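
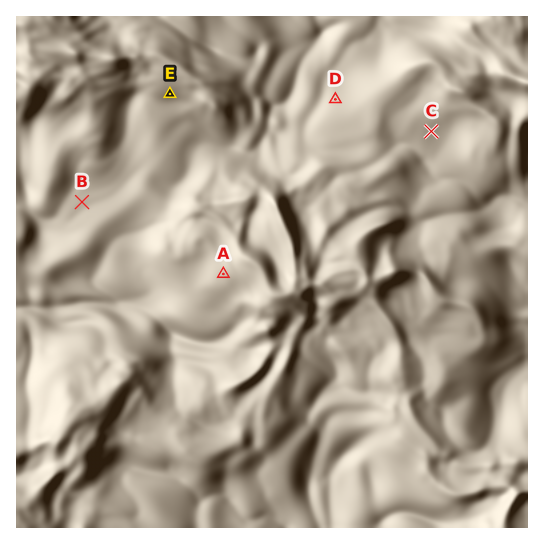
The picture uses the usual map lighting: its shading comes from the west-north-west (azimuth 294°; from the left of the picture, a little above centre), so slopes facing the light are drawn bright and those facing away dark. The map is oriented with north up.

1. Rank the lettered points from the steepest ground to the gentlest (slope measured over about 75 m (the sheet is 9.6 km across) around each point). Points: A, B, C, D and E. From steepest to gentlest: E D A C B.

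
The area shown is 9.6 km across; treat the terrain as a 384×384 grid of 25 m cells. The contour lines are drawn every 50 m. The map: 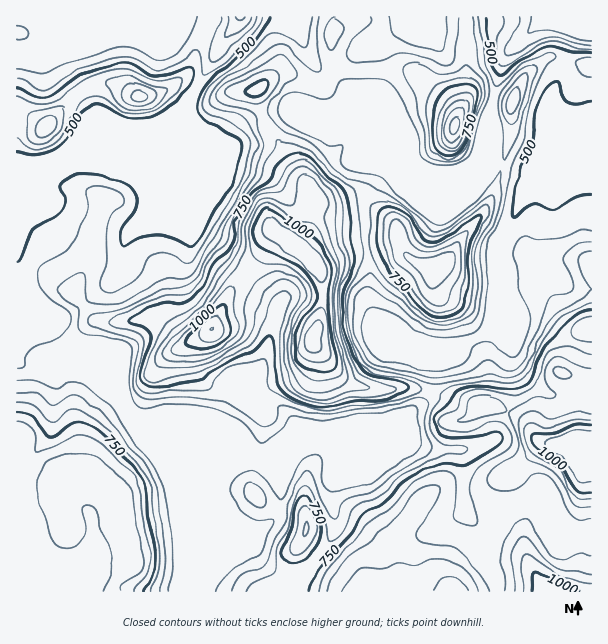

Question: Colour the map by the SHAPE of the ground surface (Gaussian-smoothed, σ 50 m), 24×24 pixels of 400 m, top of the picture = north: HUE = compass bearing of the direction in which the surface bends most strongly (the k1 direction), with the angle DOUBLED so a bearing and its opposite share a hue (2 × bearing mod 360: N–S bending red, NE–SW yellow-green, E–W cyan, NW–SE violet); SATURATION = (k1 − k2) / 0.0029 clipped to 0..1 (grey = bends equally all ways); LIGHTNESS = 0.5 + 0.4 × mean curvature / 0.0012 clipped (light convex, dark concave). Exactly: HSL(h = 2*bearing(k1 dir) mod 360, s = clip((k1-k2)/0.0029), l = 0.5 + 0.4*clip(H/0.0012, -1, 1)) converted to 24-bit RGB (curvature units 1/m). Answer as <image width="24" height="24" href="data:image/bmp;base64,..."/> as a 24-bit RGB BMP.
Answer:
<image width="24" height="24" href="data:image/bmp;base64,Qk32BgAAAAAAADYAAAAoAAAAGAAAABgAAAABABgAAAAAAMAGAAATCwAAEwsAAAAAAAAAAAAAf3+AgH9/cnZ+cItsynFXp79ELFBtdn2AS5SXk6Osum6TaH04To2YtZWTlH99dX2BcIKGf5mTqr6gcziQV0RrkdiJd6fJdFiuf36Aj11lbI1naXx9pqmAxtKtMCl5fn6Ab4BySXpEezCL8bW3CndLZW+qsIeXlH1/aJWMeZuAoHNeXjx0bY2uquGORyg6jXJVdGd+laSBgoabaWOHq8WNo690RDBxf3+AgH9/gGViHm1W3GFknu2uFzVPrYl1rYOVn4hbUHVKj2djX15/V51yxIVaclZ6ioVYdVuCj6l4fm1sZnN7w82Smp1vQzVyf3+AfWaBrmOBSc/OL+vH6JxfLDaWeq+noGCizpelk3acUWR5kHRnVYZKlHNYeDx7wopIT2WLsZmQe3WMep6ZpMuhj3qxXDl5gH9/UmaIo9O1okaRILZu21kxQXhHRWY6U3iLv6O90qjHSkCqt4K5uY6dTHVJSyJM3NarPpeIhIq1mIeok7Sed7eGdyJggHOAgH9/fYB+eIdOinNdR4luzmlgb2uBe398OnlEPW4ysYg2hjIrVqaBxF6v1R6HWcrNjsaYosDDL1R1rrCLoLaNdzhcfFhygH9/gH9/f35+ekJYo8FQWX5wf3xYfIBvf4B9f4B/SzZs3VZIq8Q7LW0hGiI7w/Tce4PfrqzZs4p6Ozt2pbh/mGhefi1slH46aGw2bmQ3i2M1bcjU04CfWhEho4gpVH4iXGMdTGsbDTgiWt2M4XvSxq7jKrjwxMhyPVkzgIQtmYJ1VkyBsJ95fVZjXxqF6rCwa5CkaLaMO7iQfHtXoSCkypPSqM60gqrWzOT/zsz/u8T/OZ3rftHRzZSEaz2w0zOJuGpKVauCokZShYVRfIRTgW9vHTZd6Ky82nqss45gVoA3LGwwHT1e0HWIudOWs/TVHkVaSjUYaEYgZ2QzRl0qur5DKkJLbESP5ezXWEupR45Wr0vHzUiLjE4zMV8lFZgykn7e+cL65t3uZ7XPCClQhY/B9ffUT7BPNRNAf35+f1lWe2YpUHgwWqNHWUJsNIJ604JirExKgH5/YC8yL7ovl7/qoJvyu6/rM6ubSo2q+NbQpk6WIEl0MZyc/enOmEd+LSVTcD5HiipO19SqgtWnJI2Xcmd9Q3tkQbVouKjciEiCe6LMms6iO2k+Q2NAZohArJZLPjZt67SMuVmXiEpmESIa/P9flTQvHB9Gi02Db6qyv9uktMOQKTp3aFSAgKOKWYlYiokpWW2mcpB8o4J3o3dxR11yfpVubqFiJDhqmbyA4ViBskZrQEmO0frUrYHVEwuEqHCvheDS4MbtudmgLSVsWlONfpl0hViNjLPHYmmTi31+hXJxtqiBQGV6gZ6OlYx2IUNZiENJzU1fw4bAwfTuys54gFJcJRFgqdWNVuh5I0SO/8zSHDtFR3qUd6CcZ4+fba92XIVui2yGjnV3sYh1cI5VRXlRg3BgQG1yOHeVm5LE3/HalTCAyHA4paRgFBZczfbVynDPMQ0x3cgO/8zjEldjn5Z6aW50gotpfoB+W1SBeaiNkK23pqXHaEuJf3+Ad3+AJ2ViTKt+6KNpny5wuOK5lHvMM1y4mdwnYB0vgH5+RnhW/8QyPiOqdIRkcn1uf4dzf35oWolwYaZNl4dKgElGgHx+f3+Af3+AUGx4N3lVpatMmMysuNqUViY1glBAiElTg2dyfFAfO3sdTYN+4YtYVnB6f4B/f4B83x1lPLcfS39ugH9/f4B/f4B/f3+Af39/elhgK1JDoc9OXs9ppDFNrlGGZnaEgH9/Uyx78KPcw/7BGkNh5aB2OWmBf3+Af4B/RZDS8tnpIlt8emVWd0gfT3YbW4Bdkj9rhW1KQYR6ie96ZDIyfFpSgoptiGt9fnB2STR3XbC//eDOBRYu/89gJ05wgH5/gIB6YMGlq0OP84TSNiSWyc/01NP4EZLnCUue8dP0k43fotJaMVdOlKJaZI5xgnFsfGJ+ToqPSr6d++DQAA+u/9bMJT9/X2J/jIBxllpKRGlXV7eNopLendq3SEF+6GzIAJ3mOrmZxnPA8LPUa4vWeUHAqGWOeXapYF+om83FPsCxw6pF0y0wAWu4/7bePFRvx22UdYZVZYBjWnpMUXU2oJU5d0FCP2BD3ZtwCzMwpYhstadyuV6UoyuEi8JaSXdSWKB1dK5SZixK2chyrKliBywd43EnxcPyZczjpHqmdXGFfn98eX91gIJrgXlzanh6qohnStWdFDpD3cNgbC1Ysl6azpSVa3WvWKR5dVlgV1t7zduImkWmmX2xG3pGe2khalAx"/>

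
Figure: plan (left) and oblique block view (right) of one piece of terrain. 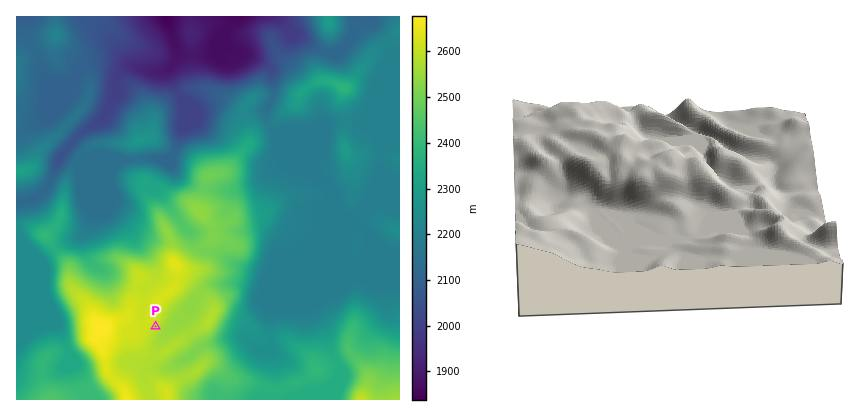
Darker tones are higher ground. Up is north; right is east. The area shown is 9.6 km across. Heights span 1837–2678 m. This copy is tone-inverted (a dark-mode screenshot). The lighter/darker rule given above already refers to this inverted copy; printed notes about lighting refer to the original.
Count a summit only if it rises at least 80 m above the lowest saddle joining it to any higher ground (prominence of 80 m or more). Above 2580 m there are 1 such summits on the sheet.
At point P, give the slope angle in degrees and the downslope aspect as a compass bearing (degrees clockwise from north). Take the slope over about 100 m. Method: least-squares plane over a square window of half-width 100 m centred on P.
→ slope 11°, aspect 123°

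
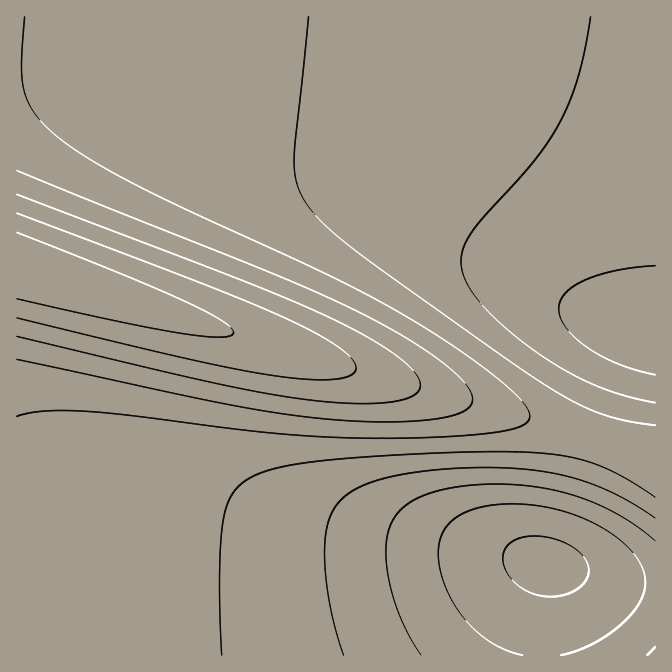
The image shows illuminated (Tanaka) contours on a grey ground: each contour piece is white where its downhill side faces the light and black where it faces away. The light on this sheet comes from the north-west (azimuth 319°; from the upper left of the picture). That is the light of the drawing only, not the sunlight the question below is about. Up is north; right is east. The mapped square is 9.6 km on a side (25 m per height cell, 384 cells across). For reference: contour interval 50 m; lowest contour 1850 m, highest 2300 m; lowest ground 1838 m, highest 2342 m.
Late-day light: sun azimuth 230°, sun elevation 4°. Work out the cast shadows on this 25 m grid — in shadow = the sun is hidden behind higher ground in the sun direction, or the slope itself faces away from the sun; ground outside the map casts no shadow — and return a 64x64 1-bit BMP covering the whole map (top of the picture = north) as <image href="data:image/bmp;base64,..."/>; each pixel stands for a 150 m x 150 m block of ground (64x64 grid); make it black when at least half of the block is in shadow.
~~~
<image width="64" height="64" href="data:image/bmp;base64,Qk0+AgAAAAAAAD4AAAAoAAAAQAAAAEAAAAABAAEAAAAAAAACAAATCwAAEwsAAAIAAAAAAAAA////AAAAAAAAAAAAAAAAAAAAAAAAAAAAAAAAAAAAAAAAAAAAAAAAAAAAAAAAAAAAAAAAAAAAAAAAAAAAAAAAAAAAAAAAAAAAAAAAAAAAAAAAAAAAAAAAAAAAAAAAAAAAAAAAAAAAAAAAAAAAAAAAAAAAAAAAAAAAAAAAAAAAAAAAAAAAAAAAAAAAAAAAAAAAAAAAAAAAAAAAAAAAAAAAAAAAAAAAAAAAAAAAAAAAAAAAAAAAAAAAAAAAAAAAAAAHAAAAAAAAAH8AAAAAAAAH/wAAAAAAAP//AAAAAAAP//8AAAAAAH///wAAAAAH////AAAAAD////8AAAAB/////wAAAA//////AAAAf/////8AAAP//////wAAH///////AAH///////4AD////////AB////////4A/////////Af////////4P/////////A/////////8D/////////gP////////4A/////////AD////////4AP///////+AA////////gAD///////4AAP//////8AAAf/////+AAAAP////+AAAAAH////AAAAAAD///gAAAAAAD//wAAAAAAAB/wAAAAAAAAB4AAAAAAAAAAAAAAAAAAAAAAAAAAAAAAAAAAAAAAAAAAAAAAAAAAAAAAAAAAAAAAAAAAAAAAAAAAAAAAAAAA=="/>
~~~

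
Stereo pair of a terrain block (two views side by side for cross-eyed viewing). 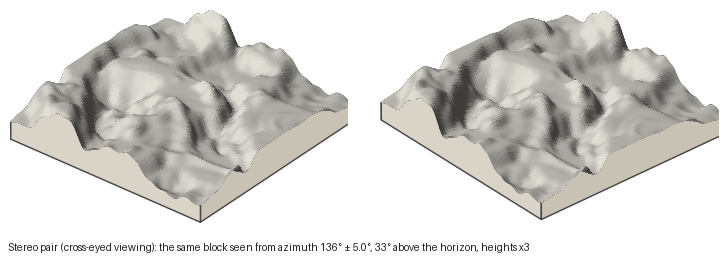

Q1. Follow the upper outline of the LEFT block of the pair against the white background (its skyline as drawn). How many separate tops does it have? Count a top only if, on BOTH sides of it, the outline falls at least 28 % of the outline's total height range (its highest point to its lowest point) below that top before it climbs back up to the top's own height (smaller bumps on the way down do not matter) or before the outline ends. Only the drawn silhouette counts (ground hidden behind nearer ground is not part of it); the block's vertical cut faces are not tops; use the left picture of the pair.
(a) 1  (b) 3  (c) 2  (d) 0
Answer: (a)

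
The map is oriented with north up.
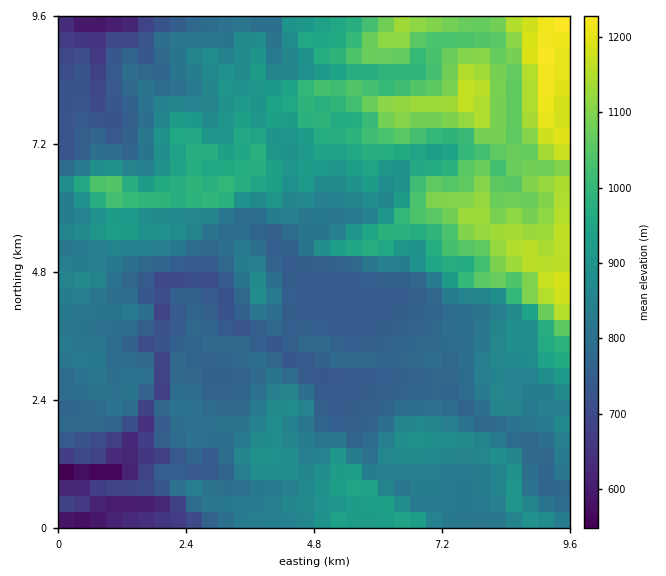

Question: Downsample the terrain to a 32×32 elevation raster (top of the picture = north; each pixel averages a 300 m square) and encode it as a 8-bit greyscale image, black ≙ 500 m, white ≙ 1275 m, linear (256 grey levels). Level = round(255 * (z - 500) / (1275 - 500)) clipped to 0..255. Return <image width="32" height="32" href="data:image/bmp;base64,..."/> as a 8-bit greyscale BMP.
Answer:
<image width="32" height="32" href="data:image/bmp;base64,Qk02CAAAAAAAADYEAAAoAAAAIAAAACAAAAABAAgAAAAAAAAEAAATCwAAEwsAAAABAAAAAAAAAAAAAAEBAQACAgIAAwMDAAQEBAAFBQUABgYGAAcHBwAICAgACQkJAAoKCgALCwsADAwMAA0NDQAODg4ADw8PABAQEAAREREAEhISABMTEwAUFBQAFRUVABYWFgAXFxcAGBgYABkZGQAaGhoAGxsbABwcHAAdHR0AHh4eAB8fHwAgICAAISEhACIiIgAjIyMAJCQkACUlJQAmJiYAJycnACgoKAApKSkAKioqACsrKwAsLCwALS0tAC4uLgAvLy8AMDAwADExMQAyMjIAMzMzADQ0NAA1NTUANjY2ADc3NwA4ODgAOTk5ADo6OgA7OzsAPDw8AD09PQA+Pj4APz8/AEBAQABBQUEAQkJCAENDQwBEREQARUVFAEZGRgBHR0cASEhIAElJSQBKSkoAS0tLAExMTABNTU0ATk5OAE9PTwBQUFAAUVFRAFJSUgBTU1MAVFRUAFVVVQBWVlYAV1dXAFhYWABZWVkAWlpaAFtbWwBcXFwAXV1dAF5eXgBfX18AYGBgAGFhYQBiYmIAY2NjAGRkZABlZWUAZmZmAGdnZwBoaGgAaWlpAGpqagBra2sAbGxsAG1tbQBubm4Ab29vAHBwcABxcXEAcnJyAHNzcwB0dHQAdXV1AHZ2dgB3d3cAeHh4AHl5eQB6enoAe3t7AHx8fAB9fX0Afn5+AH9/fwCAgIAAgYGBAIKCggCDg4MAhISEAIWFhQCGhoYAh4eHAIiIiACJiYkAioqKAIuLiwCMjIwAjY2NAI6OjgCPj48AkJCQAJGRkQCSkpIAk5OTAJSUlACVlZUAlpaWAJeXlwCYmJgAmZmZAJqamgCbm5sAnJycAJ2dnQCenp4An5+fAKCgoAChoaEAoqKiAKOjowCkpKQApaWlAKampgCnp6cAqKioAKmpqQCqqqoAq6urAKysrACtra0Arq6uAK+vrwCwsLAAsbGxALKysgCzs7MAtLS0ALW1tQC2trYAt7e3ALi4uAC5ubkAurq6ALu7uwC8vLwAvb29AL6+vgC/v78AwMDAAMHBwQDCwsIAw8PDAMTExADFxcUAxsbGAMfHxwDIyMgAycnJAMrKygDLy8sAzMzMAM3NzQDOzs4Az8/PANDQ0ADR0dEA0tLSANPT0wDU1NQA1dXVANbW1gDX19cA2NjYANnZ2QDa2toA29vbANzc3ADd3d0A3t7eAN/f3wDg4OAA4eHhAOLi4gDj4+MA5OTkAOXl5QDm5uYA5+fnAOjo6ADp6ekA6urqAOvr6wDs7OwA7e3tAO7u7gDv7+8A8PDwAPHx8QDy8vIA8/PzAPT09AD19fUA9vb2APf39wD4+PgA+fn5APr6+gD7+/sA/Pz8AP39/QD+/v4A////ABwZHiYrLzQ3RFdia29wc3eBkIuLjJGMc2tpaGp0gXxtOzUmICEiKDxfaGtsbHF3eYGFio2OfmttbWpscYR2ZmAoKTk+PkJNY3BmY2VqbXF5goySkHVobm9sa250hWVZXBAYFBMmPlJTTk9YcH18fHZ+ioxvcHFxcG1sbnWDY1lnOEE+KigzOk5XUF91goF/cHOFb2R3e3t5dHR3fnddWmtPSkU6KjpTXmNiYm17fHZuZ2pZXm9/goB9e3RrXlpicV1aXFhHL1BgZGRmZnJ8cmhYUlNXYnV4dW9lXF5laWt4WVpeZWA8WWVkXl1dbHp8c1NQUlNYYGJjX1lhdHRrcXFeYmZjZ1Y6YV5XVlhkcnRiUU9QUVRWWFpYXmx3c25uel9laWNlZD5cWlZWVlxnXlBOTlFRUlRWWllfb3Rzc3+JZ2xrXl9dPl1YVllcYFpNT1ZcXFpZWV1gXGNvd3h9kZdsamdgVURJVVhcXlpTTVNdXlZSU1ZZW1xfYWl4fX6YoWhnZGFeVEhQWlhPS1NbU1VTUVFRUlRXWmBjaHd9f523amhnZ2xiPlBYVEhUaGJSUVFRUVFRUlZZXmNmb3qRvddvcGdiYE1FVFVQSFt+bFJRUVFRUVFRU1ludHV/pMTW33R5dWVaT0BER0VRZ3tjUlFRUVFTVVVabYqlt7yyxNzhb29vamJdWVNQUVttb1dRUVRXXGhxboGUm5qsw87Y2Nhqa3B0cnJval9bYW1iUlVnfoyTm5aGg5qvtbjN1tjT2XV6ho2KgoF9dWZgYVhTX2dncYWTn52borDFzM/Szs/ab3OBioh+eXl3dmhfYW9xampqa3KGpLG2v8/OwsrCytdugZ2spqOinaGjn4B6hnZ4cXJ2fHaLsMTGxsy+vr3F1X6WsbSdjJeboZ6knJKOgIl6eoOMfYKquLW4x7e1xc3UX2t/gnRxgpCblpeanI+Ei4iEjZKHg5ean7a+rLzAvsVKU2JgWWd/kJ2cjpOehoOIkZCWnZuYkoySpay4vrvR3UtTWU5WaoOVl4WFl5KEhYuanaCrsLatpKGowsG4x9/lS09LSlRhd4qHeYWPho+Ln6GZmqfBx8C/w83VwrnS6OBJTENMVWVydXN0gomDkpWhnqKsvcjMz8/Q29XBudXq4UlKQE5cZl9kbHaEgYaHkaSuq7Kspqu0t8Pb2MO51evlRko8T2BaWWdueIF6inR1gYmSnZ2ioqKuv9bRwrrW7OdARTZOWE1aZ3V8cnqEa3aCmqKyvby5pq+9xsi6weTt5zc0MkE/TGJoamhne3xmfJWTmKW9ysm2sLCxs7bI4+vqLR8eIyc9SlJaX2RoYmGEh5CVnK6/z8rFwby6wNXf6+8="/>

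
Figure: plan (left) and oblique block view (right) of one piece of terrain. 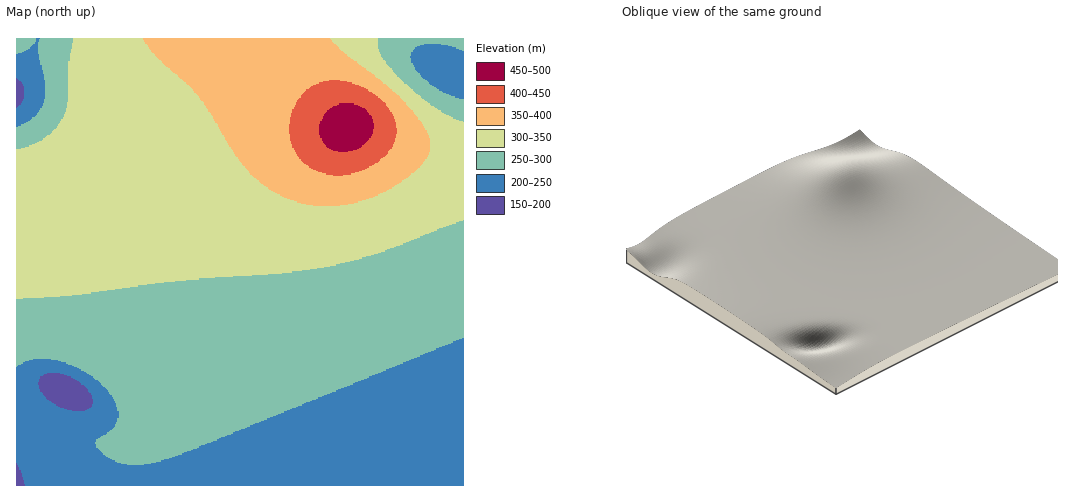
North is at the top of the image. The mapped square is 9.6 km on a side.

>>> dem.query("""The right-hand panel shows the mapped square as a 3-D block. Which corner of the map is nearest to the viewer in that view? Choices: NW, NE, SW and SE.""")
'SW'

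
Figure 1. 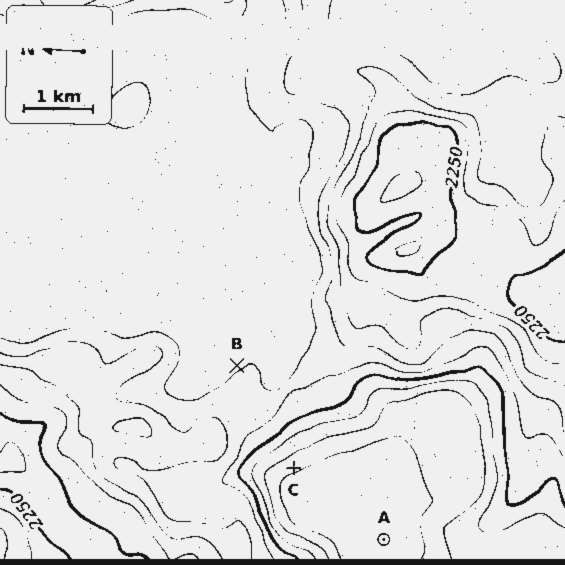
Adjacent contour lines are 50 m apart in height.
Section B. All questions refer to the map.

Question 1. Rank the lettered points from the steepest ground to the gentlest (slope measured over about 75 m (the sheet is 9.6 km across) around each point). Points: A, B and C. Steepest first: C B A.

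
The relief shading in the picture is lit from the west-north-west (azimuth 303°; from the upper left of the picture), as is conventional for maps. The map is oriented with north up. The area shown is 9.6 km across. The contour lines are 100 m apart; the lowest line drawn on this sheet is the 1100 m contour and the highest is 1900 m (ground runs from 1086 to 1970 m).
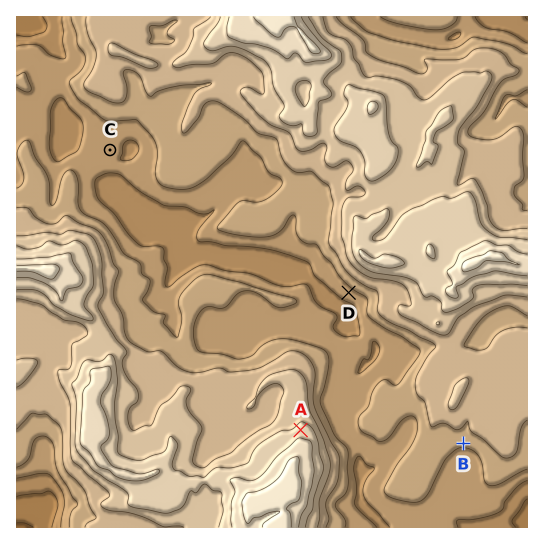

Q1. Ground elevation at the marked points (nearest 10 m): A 1750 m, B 1430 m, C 1340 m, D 1350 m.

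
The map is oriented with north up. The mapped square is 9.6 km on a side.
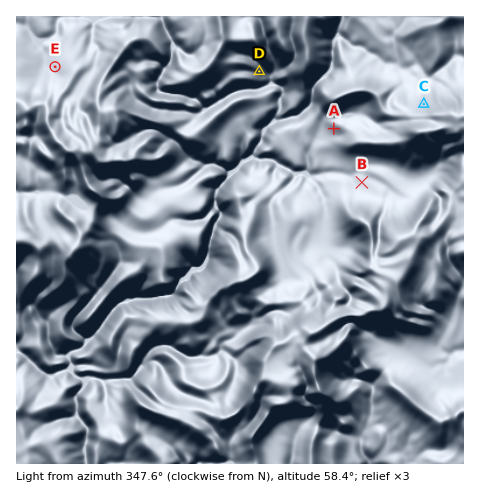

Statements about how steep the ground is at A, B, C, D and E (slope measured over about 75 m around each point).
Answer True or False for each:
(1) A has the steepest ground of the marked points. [False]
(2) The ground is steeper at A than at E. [True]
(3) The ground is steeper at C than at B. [True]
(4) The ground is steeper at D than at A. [True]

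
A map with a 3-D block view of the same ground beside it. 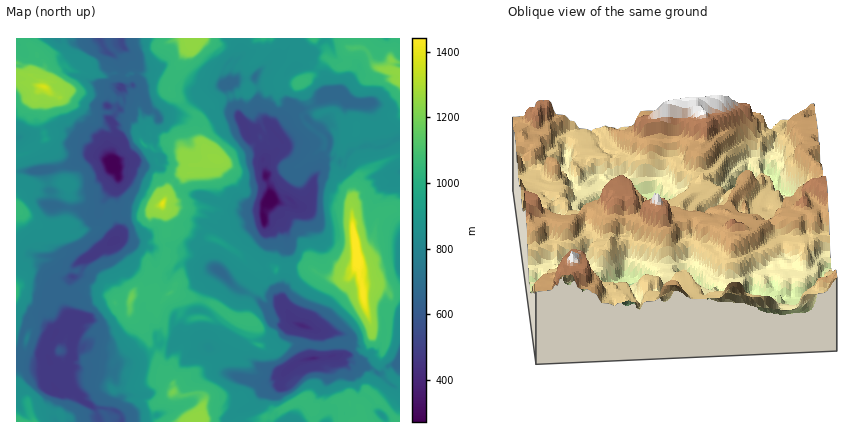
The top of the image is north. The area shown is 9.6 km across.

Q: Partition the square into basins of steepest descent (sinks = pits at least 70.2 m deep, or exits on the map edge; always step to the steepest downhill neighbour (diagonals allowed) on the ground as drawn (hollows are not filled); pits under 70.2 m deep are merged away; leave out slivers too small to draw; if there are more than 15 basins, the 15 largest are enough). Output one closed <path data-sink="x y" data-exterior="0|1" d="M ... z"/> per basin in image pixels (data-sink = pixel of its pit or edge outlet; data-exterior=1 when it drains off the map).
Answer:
<path data-sink="270 198" data-exterior="0" d="M358 38l-58 0-4 6-1 10-12 14-5 16-24 4-42 16-20-20-10-6-6-8-6 12-1 8 33 30 3 8-3 16 4 10 7 4-9 8-2 5-18 2-15 13-7 20 10 21 8 2 8-4 12 3 10 10 26 13 12 13 8 1 4 3 6-2 6 0 4 3 8-2 24 0 10 7 12 4 14 1 7-3 6-8-1-22 10-2 6-4 4-18 6-8 6-4 12 0 0-146-8-4-2 11-12-3-6-6-4-10-4-3-6-1z"/><path data-sink="114 166" data-exterior="0" d="M22 82l-6 0 0 128 16 10 18 16 20 0 14-6 14-1 6-5 4-9 14 0 2-2 24 1 6-6 9-4 6-18 11-11 22-4 2-5 9-8-7-4-4-10 0-8 3-6-3-10-34-30-28 8 0 13-16-7-4-5-6-1 1 10-3 4-22 1-26-15-12-4-10-9-4 1z"/><path data-sink="56 390" data-exterior="0" d="M28 285l-12 3 0 18 16 14 0 6-6 14-1 10-8 20-1 12 8 8 8 28 6-5 12-1 8 1 4 9 94 0-3-6 1-8 6-7 14-9-1-10-5-7-6-1-5-22-7-8-8-16-11-12-1-12-14 0-8-8-14 5-12 1-30-15-6 2z"/><path data-sink="302 326" data-exterior="0" d="M358 263l-1 5-6 8-7 3-22-3-14-9-24 0-8 2-4-3-12 2-4-3-8-1-3 10 11 14-8 14-1 16 7 6-1 16 15 10 6 0 16-6 26 2 40-2 10-3 6-5-5 18-6 10 0 4 7 8-2 14 34 32 0-40-20-18 8-30-1-30 3-10-6-5-6-2-10-1-6 2z"/><path data-sink="314 358" data-exterior="0" d="M250 320l-10 22-4 0-6 16-12 2-44 22 0 10 8 4 14-3 4 1 6 6 6-1 22 5 8-3 5 5 3 12 8 3 4 0 4-4 6 0 4-6 28-13 10 11 8 0 16-9 12 2 0 3 6 0 5 3 7-26 0-6-7-8 0-4 6-10 5-18-6 5-10 3-26 0-4 2-36-2-16 6-6 0-15-10 1-16z"/><path data-sink="114 240" data-exterior="0" d="M162 205l-8 3-6 6-24-1-2 2-14 0-6 12-18 3-14 6-20 0-18-16-16-9 0 71 7-8 5-12 24-3 14 10 32 6 17 21 1 8 12 0 6-14 16-15 6 0 8-11 2-10-2-8 2-28z"/><path data-sink="220 272" data-exterior="0" d="M166 214l-2 32 2 8-2 10-7 10-1 12-4 4 4 6 6 4 4-5 8-3 36 10 26 17 12 1 0-18 8-14-11-14 3-10-12-13-26-13-10-10-12-3-8 4-8-2z"/><path data-sink="122 38" data-exterior="1" d="M188 38l-124 0-2 12-17 10 0 6-4 8 0 10 5 3 9-15 7-5 16 5 16 1 8 3 12-3 8 2 12-2 22 2 14 8 11-19 3-12 8-8-3-2z"/><path data-sink="400 264" data-exterior="1" d="M400 210l-12 0-6 4-6 8-4 18-6 4-10 2 6 42 6-2 10 1 6 2 6 5 10-2z"/><path data-sink="122 86" data-exterior="0" d="M66 67l-8 2-13 19 13 9 8-7 22 4 20-2 6 6 6 1 4 5 16 7 0-13 28-8 2-6-2-3-12-6-16-2-18 2-8-2-12 3-8-3-16-1z"/><path data-sink="228 84" data-exterior="0" d="M196 40l-12 12-7 18 5 8 10 6 20 20 8-5 28-9-2-14 2-11-12 1-4-2-6 5-10-5-7-12z"/><path data-sink="72 276" data-exterior="0" d="M52 259l-24 3-5 12-7 8 0 4 12-1 18 4 6-2 18 9 8-7 20 1 14 7 3 5 0-6-15-19-6-4-8 1-20-5z"/><path data-sink="256 76" data-exterior="0" d="M298 38l-35 0-3 16-13 14-1 10 2 12 31-6 0-6 4-10 12-14z"/><path data-sink="400 358" data-exterior="1" d="M400 292l-8 1-5 11 1 30-8 26 0 4 18 18z"/><path data-sink="266 176" data-exterior="0" d="M274 160l-36 10-16-9-1 1 15 22 8 5 26-6 21-15z"/>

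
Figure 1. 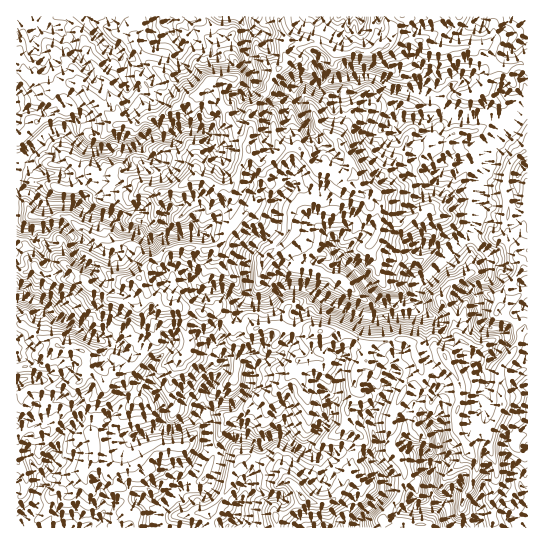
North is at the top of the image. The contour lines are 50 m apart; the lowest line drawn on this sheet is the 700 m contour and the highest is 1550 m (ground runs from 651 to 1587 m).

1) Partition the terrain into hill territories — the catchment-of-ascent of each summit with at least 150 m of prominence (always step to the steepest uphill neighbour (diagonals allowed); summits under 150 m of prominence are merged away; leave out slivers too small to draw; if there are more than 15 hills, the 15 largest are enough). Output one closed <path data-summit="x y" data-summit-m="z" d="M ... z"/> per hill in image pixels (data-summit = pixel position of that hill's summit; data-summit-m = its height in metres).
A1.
<path data-summit="215 186" data-summit-m="1587" d="M527 16l-511 1 1 511 209 0 11-13 2-9 10-23 3-17 7-16-1-7-11-6-12-2 0-21-4-9 10-10 7-12 0-21-11-7-8 0 6-2 4-6 1-20-3-13 8-13 21 0 17-12 12-2 16 4 14 10 40 15 12 1 26-5 14 0 2-3 20 10 18-13 0-7 5-7 9-4 6 10 3 21 5 6 5 3 12 0 7 8 9-1 10 3z"/><path data-summit="321 331" data-summit-m="1354" d="M295 287l-12 2-17 12-21 0-6 9 0 37-4 6-6 2 8 0 8 4 4 6 0 4-4 21-14 15 4 9 0 21 12 2 10 6 4 0 12-7 10 0 16 12 4 0 17-17-3-9 0-13 6-4 10 0 5-4 13 7 20 15 4-9 4-1 20 6 6 5 5-12 9-1 16 19 4 11 0 14-10 11 3 8-1 19 8 10 8 2 4 17 6 6 70 0 1-35-5-4-6-16-9-15-3-15 4-4 19-12 0-88-10-4-9 1-7-8-12 0-5-3-5-6-3-21-6-10-9 4-5 7 0 7-18 13-20-10-2 3-14 0-26 5-12-1-40-15-14-10z"/><path data-summit="139 278" data-summit-m="1561" d="M63 203l-16 2 2 20 12 0 8 8 4 6-1 10 3 6 6 6 12 6 7 7 7 12 0 4-7 8-5 16-15 15 2 3 40 16 19 17 9 4 24-29 7 0 18-6-6-7-1-16 5-14 6-7-13-14-13 4-7 0-3-3 0-6 9-8-8-10-1-11-5-7-16 4-8-7-16-3-16-13-17-4-14-8z"/><path data-summit="302 497" data-summit-m="1265" d="M283 436l-10 0-14 7 0 7-7 16-3 17-10 23-2 9-9 10-1 3 111 0 4-8 15 4 4-9 20-20 0-17-14-21-13-6-19 1-14 5-10-1z"/>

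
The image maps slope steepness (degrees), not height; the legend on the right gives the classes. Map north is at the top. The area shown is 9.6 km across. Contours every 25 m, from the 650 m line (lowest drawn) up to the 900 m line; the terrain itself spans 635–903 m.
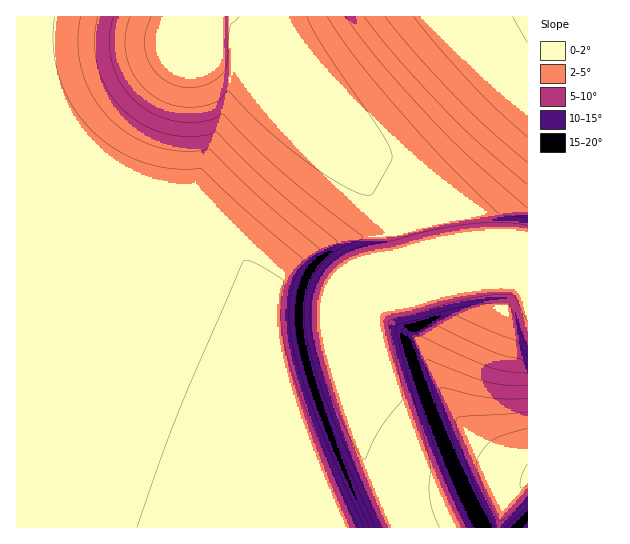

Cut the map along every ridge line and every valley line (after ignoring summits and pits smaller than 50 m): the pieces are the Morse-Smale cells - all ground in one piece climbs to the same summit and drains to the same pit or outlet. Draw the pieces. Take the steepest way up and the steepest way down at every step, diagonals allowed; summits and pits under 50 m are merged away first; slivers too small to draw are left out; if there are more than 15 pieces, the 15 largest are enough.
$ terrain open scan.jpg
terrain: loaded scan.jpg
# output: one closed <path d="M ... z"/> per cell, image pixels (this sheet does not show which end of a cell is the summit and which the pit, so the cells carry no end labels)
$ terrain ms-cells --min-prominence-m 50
<path d="M179 16l-163 1 0 510 377 1-2-10-26-57-28-80-12-47-1-29 8-23 14-14 13-7 36-6 16-6 2-7-4-13-11-14-41-36-74-76-32-41-20-38-16 0-32 8-9 5z"/><path d="M515 235l-34 0-28 4-58 16-36 6-20 12-11 17-4 15 0 21 7 32 26 81 37 89 104 0 6-22 24-27 0-242z"/><path d="M527 16l-346 0-6 19 40-11 16 0 20 38 24 32 82 85 48 43 6 11 2 14 5 1 21-7 30-5 59-1z"/><path d="M527 480l-23 26-4 11-1 11 29-1z"/>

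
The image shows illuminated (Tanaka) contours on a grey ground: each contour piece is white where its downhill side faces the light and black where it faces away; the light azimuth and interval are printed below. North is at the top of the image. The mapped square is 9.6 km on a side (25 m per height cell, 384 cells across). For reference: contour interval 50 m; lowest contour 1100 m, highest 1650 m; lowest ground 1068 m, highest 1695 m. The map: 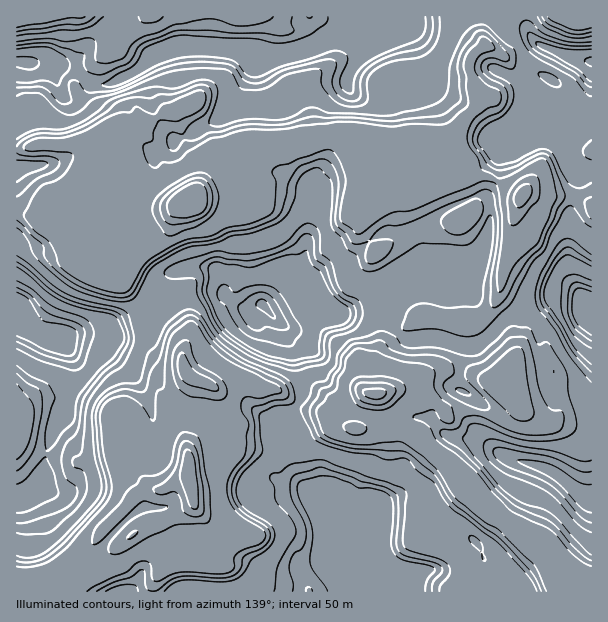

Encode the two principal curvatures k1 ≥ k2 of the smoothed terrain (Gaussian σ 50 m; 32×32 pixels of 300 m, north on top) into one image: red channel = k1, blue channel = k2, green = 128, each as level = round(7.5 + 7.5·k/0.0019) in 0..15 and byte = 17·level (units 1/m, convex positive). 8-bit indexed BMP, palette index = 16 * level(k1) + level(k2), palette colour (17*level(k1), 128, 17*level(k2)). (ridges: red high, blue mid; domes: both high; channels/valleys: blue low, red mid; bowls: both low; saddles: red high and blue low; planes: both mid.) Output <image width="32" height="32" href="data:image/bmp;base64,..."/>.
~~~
<image width="32" height="32" href="data:image/bmp;base64,Qk02CAAAAAAAADYEAAAoAAAAIAAAACAAAAABAAgAAAAAAAAEAAATCwAAEwsAAAABAAAAAAAAAIAAABGAAAAigAAAM4AAAESAAABVgAAAZoAAAHeAAACIgAAAmYAAAKqAAAC7gAAAzIAAAN2AAADugAAA/4AAAACAEQARgBEAIoARADOAEQBEgBEAVYARAGaAEQB3gBEAiIARAJmAEQCqgBEAu4ARAMyAEQDdgBEA7oARAP+AEQAAgCIAEYAiACKAIgAzgCIARIAiAFWAIgBmgCIAd4AiAIiAIgCZgCIAqoAiALuAIgDMgCIA3YAiAO6AIgD/gCIAAIAzABGAMwAigDMAM4AzAESAMwBVgDMAZoAzAHeAMwCIgDMAmYAzAKqAMwC7gDMAzIAzAN2AMwDugDMA/4AzAACARAARgEQAIoBEADOARABEgEQAVYBEAGaARAB3gEQAiIBEAJmARACqgEQAu4BEAMyARADdgEQA7oBEAP+ARAAAgFUAEYBVACKAVQAzgFUARIBVAFWAVQBmgFUAd4BVAIiAVQCZgFUAqoBVALuAVQDMgFUA3YBVAO6AVQD/gFUAAIBmABGAZgAigGYAM4BmAESAZgBVgGYAZoBmAHeAZgCIgGYAmYBmAKqAZgC7gGYAzIBmAN2AZgDugGYA/4BmAACAdwARgHcAIoB3ADOAdwBEgHcAVYB3AGaAdwB3gHcAiIB3AJmAdwCqgHcAu4B3AMyAdwDdgHcA7oB3AP+AdwAAgIgAEYCIACKAiAAzgIgARICIAFWAiABmgIgAd4CIAIiAiACZgIgAqoCIALuAiADMgIgA3YCIAO6AiAD/gIgAAICZABGAmQAigJkAM4CZAESAmQBVgJkAZoCZAHeAmQCIgJkAmYCZAKqAmQC7gJkAzICZAN2AmQDugJkA/4CZAACAqgARgKoAIoCqADOAqgBEgKoAVYCqAGaAqgB3gKoAiICqAJmAqgCqgKoAu4CqAMyAqgDdgKoA7oCqAP+AqgAAgLsAEYC7ACKAuwAzgLsARIC7AFWAuwBmgLsAd4C7AIiAuwCZgLsAqoC7ALuAuwDMgLsA3YC7AO6AuwD/gLsAAIDMABGAzAAigMwAM4DMAESAzABVgMwAZoDMAHeAzACIgMwAmYDMAKqAzAC7gMwAzIDMAN2AzADugMwA/4DMAACA3QARgN0AIoDdADOA3QBEgN0AVYDdAGaA3QB3gN0AiIDdAJmA3QCqgN0Au4DdAMyA3QDdgN0A7oDdAP+A3QAAgO4AEYDuACKA7gAzgO4ARIDuAFWA7gBmgO4Ad4DuAIiA7gCZgO4AqoDuALuA7gDMgO4A3YDuAO6A7gD/gO4AAID/ABGA/wAigP8AM4D/AESA/wBVgP8AZoD/AHeA/wCIgP8AmYD/AKqA/wC7gP8AzID/AN2A/wDugP8A/4D/AIaGhXSBxfZw1PjW1eaGdaZ0toeHh4fWcoaHh4f3cHeHs5GDdoeUpMODgXFgs9iUuLeYh4en5vf0lIeX56KFhZHI6KODpZGkt4eHh4aigdSVtpeHl+ZQcoSGt+iihIWC2JWWx6NxxpCSpse2h4NQ42PGh4eG5oJ3h7f3kYKDcraluZenxqOCxsfWgKGk0/eVhNeHh4jZgoe31YBzkaa2lMi3uMjH6aOUkrSQtKL6h5bHuajH5+jCl+dwhZDnpnPW16a4lZXYgZa2xHDmkue3lsa4x6SBkqbHonRw1pS09/eUhOaUlcRzh4joYOaGccSWhZTE5ui22JKBgcb4+PfGk2Ry57a1s3SHl8egxneDxpeX5YFxgYOTc+T2x+aGdJO0pnS22MeRdXa3hqeHh3LnqLeThKLUt5a2w4HUknN0hGO2dJS21YJgc8WGpre0xbPF8qRz1pGRxoWSo/XEdYS3k6eUlKfnpLTXpMaCcKGVcGDkxMSygICyhsX4o3N2hceklMekgsPmo7alpXDYo4CEpcOS5pG2pZRzg6OTg3WVo5STk+f6xpTooseUkJOTp+fX1/mjgYKUyMfG5+m3YpOjk9XntdnolOmht6NhgtjHtrbFxbHExrW0tcWTg/ektJKU18i0lcbm97KH17Gj59jW+IOHyPqSmJdkhYWlsdeVssXp17WklYNxwreHlNXYpOijhpflgIWHl5aol7iQpKL5s/rWlKRwg3WA+Ma0w9e2pZeX2KOFxbeXh4iHuKGBtdXFs5KUcneHh4Sw19flxZOj58bEk8dwg7eXmKe31IC0o/nF17SFh4eHh5aQtKLV58WCtPa1o+Skppemlbb2gXK01JOSdId3h4eHx5Kk1KFxktWltMNhc8emp6Vhg/iAtpHnxpV1d4eHh4fVUGNQ1od1c8aX53F3hYWExveh9nCjk+WSlmOFh3eHh6flcGDXh3aEt6jYgneHh4eFg7Tio2CUxbf3+NWFd4eGp5XV5ZeHlral2biDh4eHiIeHgtPFgWD4t2CQsZWHd4an15RzhoZ1hYSCtIaHh3aGhoWy6Mj20cfC5cHTkIJ2hoXI9fWzcXKBgYOCc3KCg3SEg9bIh4eHh7eHprTYtYKFlHOCw/jn5+jXpMWk1ejGtreDkKTmh4eHh4Fh97PDk3Gkk3BA1pWDhpempPrDh5eoqMiCUbOXhoaT2cXGsvb49pO01bKTs9iBcXOl+GF2h4iYtpDV9ZengMTpx9nGYnLE+Na0pLTmuPf2w4DE9oFyg6ajsPWgo6D297bXpLa1dqLW+Pj39+fXtcXn1qaY2Ne4k9dwgMT199WlgYG0k+a4ppKigoSDcoOEpHO1h4eHmMmTptPmlfWCcGA="/>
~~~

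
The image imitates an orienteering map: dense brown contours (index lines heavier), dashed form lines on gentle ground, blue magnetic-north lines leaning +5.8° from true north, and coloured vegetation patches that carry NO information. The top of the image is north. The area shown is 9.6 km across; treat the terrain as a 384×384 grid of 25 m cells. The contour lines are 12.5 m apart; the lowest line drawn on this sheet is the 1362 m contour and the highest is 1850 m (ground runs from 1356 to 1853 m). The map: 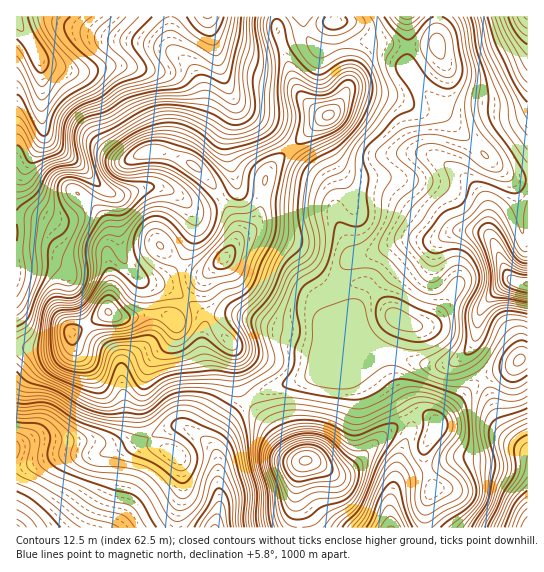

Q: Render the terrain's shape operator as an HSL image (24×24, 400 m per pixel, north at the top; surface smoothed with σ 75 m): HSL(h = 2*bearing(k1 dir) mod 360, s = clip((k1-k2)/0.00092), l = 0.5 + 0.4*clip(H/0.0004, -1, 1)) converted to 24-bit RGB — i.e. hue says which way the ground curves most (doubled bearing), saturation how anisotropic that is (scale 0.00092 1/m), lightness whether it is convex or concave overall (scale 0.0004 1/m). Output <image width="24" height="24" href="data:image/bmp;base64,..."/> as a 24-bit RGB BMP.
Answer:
<image width="24" height="24" href="data:image/bmp;base64,Qk32BgAAAAAAADYAAAAoAAAAGAAAABgAAAABABgAAAAAAMAGAAATCwAAEwsAAAAAAAAAAAAAY3dtgI5xioZ9jXx8b39zZHF/jHqMxLCErJtgBRpFTly3t429486tla+KrG5otpROTLGVDApax7eEybGLqoRdwMFUR4RaLjRVcYJ2fohxfIJsh4JrioZ1YGl0cH9wurSIu76UDA5LMUxRfFxJ8NGLsaFRi11Z1tu0Tp6XCRtFcbek1K61t7XT4tzmjU21NjZslYKtlHqbmWiOoJlxapBmY3RwZoFqqL2BtLJ4FhJZQS99mmSn5eO+166ujOLavcnn0Gy3Dx9FRJZPh9Fpi7F+v15hu2rAV1LGkWBokoKlfXuwn5C8mG20gn+wf6W/rs/Htm+xMxtfKkh2gObd2ujx4d3u2uTwVyWm94fBKCWeUZi11sppTWkxf7xpnmSPbjRiUoM0Zmw+e1gsc2IdbXcmeJU1OZsmfHo8eyk7XUVwNZyPM+JTJbIhrs1N0kY5XitptWKp6YjaO2KO16qkpsbKV55/ei5PcU5QqK5fMzZHjmNTr7GGftG+wWutfLVUMkg+WHJbc5CRSMOOVLZ2Z55ffpROi2ZQgllyUm9foWNvp4PEsNbLxoywojyJj0KPqoF/yIi2gjuJcKRXgdp5NrHIyE3ByoN9U0ptU3xcXY5Qb6c0OG8qV4I0bXpEdWdIdWdScXZlXYhdY7VllZ1nq0SJyVannUOjv7uLdE+n1mzi0OLUuuzGHy1qSlSf2ImniHGpbIitm1CQq9mHOcnIYKSrXnuAcnN9eX94aYFue5dijoY6bm4lKF4qqky4rGnL5tLVQEDWvFPU8PLZxXlcQhgrHHQnlGBLza6TPUqYjrDV2/DmMUDAhlSJbXeEbnOBgH9/gWx1hVpKmXlcpZuASbdiD0NToqNt2d2zSh91gLfZ29f0/1fxw7Xpk7DwKWvQyuTNOkKrbdpuvJIsTiUwX4d2gHGKaG56fnx/f0+Nm6a5k7PFoZ28xcujAxYylMGorNmzHitalvqWIlGF80/O8vPYRz2lgFi7t1VZnUZXqJRKqWdCX5VnQIlsWlx4iXKKbn5pVpOOibmQeJORlmaM5n5qDGFBAPCBfcXUMVdfv+cyIxATSHwf+uWQXyhTdV5Ai2JWvIqlp2p7rcCfi5egV2B9RWFSVo5zdXefg6WkcZFqgIRrVVF0zJ+g7uDbBFAzMx0AXFN9prp1UDGBZcZXxtVPiTB4oa2BUcOnRU/H6cPcvaKWl3JsbFCGeaipSp6XVXVmeo9hhot6fY2CT2WFnLmR49+6KwAz9Zmxa2uKl7GGNkeFj8iryXi7elu9xtbFeLGyJjlVvXtl1pCcwZajVoOsjKqyaFGYfFuDiZxpZYJYf3lVTndDaaYyr14cJQEy4ffUb5GrqXpzaF0+LLk7abrGWVex08q0oVWJTzBZX6RHvol+1qaXb4CXZHpyZUR1i3OVlqGThHaQfnaFknZ+l2RWmEZgJ1STveSTP1KbzDinwObXV+vSKxAIO18Opp8kbRwedDkvZOdpSzBn5rt3mZloZ19yUEpodZhsjI11iWt+jXl+cn6NiI2gn1alTnaJpcN3IVlpf8zi8NK3OwAk72R/f9BBPlIfg486ufbYX7XdSSuP49DBvoB3V0pbWFduaKhybHyWen2djJOngnWhiVt3kUVyh8Kihr+7ONh/FFtKRQAOS97SwNvz8c/80NH7quL5rODGTSuDWHm9ro3A+orFxD5sSnk5TKE3RF9Icn5Ve3ZQb0lGglljf8G1ocu6aGqOydV0EAUuiK3PvuXRRZSQe6tjzIuHrIWCom9uS1p8SldrZ0tEoDpU9ZTB452rQ75VNnx4YH+DiWaBbHqRgLCecL6MioNleWZ01MBVCiJnY9movZWRm1ybc5x8nK6OqpOZp1FujWJlRCNId0pGeFFNe9OD6df08cbjP16ZTWmLco6hdnucmK55b4RglJFpV4WXx85gJjtrOpIxV2ExhqBXdqNel4tGdzoruH1MlEePeC17XY2ggsmtmPG4ZC6F+tHSam3GSFy0clmSiVNivMFvV5mAe7abTViMv5FNWCligWU2VWMsWXoeXVAbdmMmbpdAd8BnSyRqo3GtdEyDpux+gZdHJ1FT5OKaz02DZj9gbUVsooZ0t9Wtebq6Z3eRU0l0hR1ufjlbfauMg5WtfIaveI2xkK62jr2kcqKbOyFpl11qpkFQuvGObz9cb3MwX4QYnlc7eW6qPjm0uMSntM+UYYhgXXF9SkyTdB15ncbAi6m1fJKjdoOWfYKRkZaDqbWASmd6Qyhvf0yUxNu6z+XAUB/A2rXloL3fdr/NZru4KB+q1MS5yr6ujYGkXnqJOkdm"/>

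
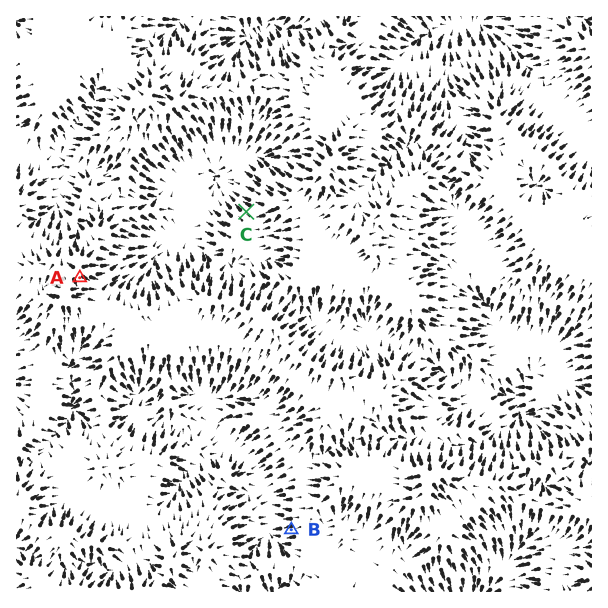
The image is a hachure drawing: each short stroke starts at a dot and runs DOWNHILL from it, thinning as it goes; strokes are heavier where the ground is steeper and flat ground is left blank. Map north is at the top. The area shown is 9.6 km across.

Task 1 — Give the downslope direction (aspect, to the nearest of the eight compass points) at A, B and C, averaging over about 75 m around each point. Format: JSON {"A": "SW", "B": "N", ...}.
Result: {"A": "SE", "B": "W", "C": "NW"}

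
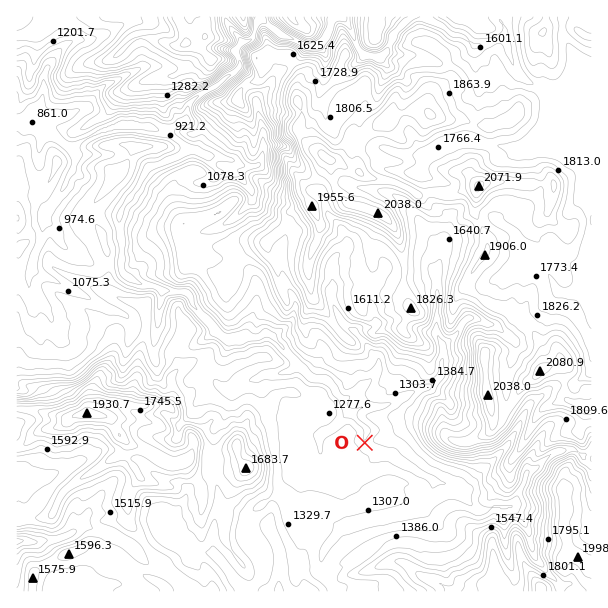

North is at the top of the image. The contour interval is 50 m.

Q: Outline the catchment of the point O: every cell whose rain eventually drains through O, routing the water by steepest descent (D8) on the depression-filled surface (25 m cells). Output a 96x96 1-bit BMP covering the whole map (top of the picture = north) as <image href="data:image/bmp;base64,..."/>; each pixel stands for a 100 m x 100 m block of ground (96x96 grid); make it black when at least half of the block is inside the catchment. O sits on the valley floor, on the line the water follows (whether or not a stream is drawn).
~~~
<image width="96" height="96" href="data:image/bmp;base64,Qk2+BAAAAAAAAD4AAAAoAAAAYAAAAGAAAAABAAEAAAAAAIAEAAATCwAAEwsAAAIAAAAAAAAA////AAAAAAAAAAAAAA////////8AAAAAAA////////8AAAAAAA////////8AAAAAAA////////8AAAAAAA////////8AAAAAAA////////8AAAAAAA////////8AAAAAAA////////8AAAAAAB////////8AAAAAAB////////8AAAAAAD////////8AAAAAAD////////8AAAAAAD////////8AAAAAABw///////8AAAAAAAgA//////8AAAAAAAAAf/////8AAAAAAAAAf/////8AAAAAAAAA//////8AAAAAAAAD//////8AAAAAAAAD//////8AAAAAAAAD//////8AAAAAAAAD//////8AAAAAAAAB//////8AAAAAAAAA//////8AAAAAAAAAf/////8AAAAAAAAAB/+P//8AAAAAAAAAAf4B//8AAAAAAAAAAHgB//8AAAAAAAAAAAAB//8AAAAAAAAAAAAB//8AAAAAAAAAAAAAP/8AAAAAAAAAAAAAH/gAAAAAAAAAAAAAH/AAAAAAAAAAAAAAD/AAAAAAAAAAAAAAD/AAAAAAAAAAAAAAA+AAAAAAAAAAAAAAAeAAAAAAAAAAAAAAAOAAAAAAAAAAAAAAAAAAAAAAAAAAAAAAAAAAAAAAAAAAAAAAAAAAAAAAAAAAAAAAAAAAAAAAAAAAAAAAAAAAAAAAAAAAAAAAAAAAAAAAAAAAAAAAAAAAAAAAAAAAAAAAAAAAAAAAAAAAAAAAAAAAAAAAAAAAAAAAAAAAAAAAAAAAAAAAAAAAAAAAAAAAAAAAAAAAAAAAAAAAAAAAAAAAAAAAAAAAAAAAAAAAAAAAAAAAAAAAAAAAAAAAAAAAAAAAAAAAAAAAAAAAAAAAAAAAAAAAAAAAAAAAAAAAAAAAAAAAAAAAAAAAAAAAAAAAAAAAAAAAAAAAAAAAAAAAAAAAAAAAAAAAAAAAAAAAAAAAAAAAAAAAAAAAAAAAAAAAAAAAAAAAAAAAAAAAAAAAAAAAAAAAAAAAAAAAAAAAAAAAAAAAAAAAAAAAAAAAAAAAAAAAAAAAAAAAAAAAAAAAAAAAAAAAAAAAAAAAAAAAAAAAAAAAAAAAAAAAAAAAAAAAAAAAAAAAAAAAAAAAAAAAAAAAAAAAAAAAAAAAAAAAAAAAAAAAAAAAAAAAAAAAAAAAAAAAAAAAAAAAAAAAAAAAAAAAAAAAAAAAAAAAAAAAAAAAAAAAAAAAAAAAAAAAAAAAAAAAAAAAAAAAAAAAAAAAAAAAAAAAAAAAAAAAAAAAAAAAAAAAAAAAAAAAAAAAAAAAAAAAAAAAAAAAAAAAAAAAAAAAAAAAAAAAAAAAAAAAAAAAAAAAAAAAAAAAAAAAAAAAAAAAAAAAAAAAAAAAAAAAAAAAAAAAAAAAAAAAAAAAAAAAAAAAAAAAAAAAAAAAAAAAAAAAAAAAAAAAAAAAAAAAAAAAAAAAAAAAAAAAAAAAAAAAAAAAAAAAAAAAAAAAAAAAAAAAAAAAAAAAAAAAAAAAAAAAAAAAAAAAAAAAAAA="/>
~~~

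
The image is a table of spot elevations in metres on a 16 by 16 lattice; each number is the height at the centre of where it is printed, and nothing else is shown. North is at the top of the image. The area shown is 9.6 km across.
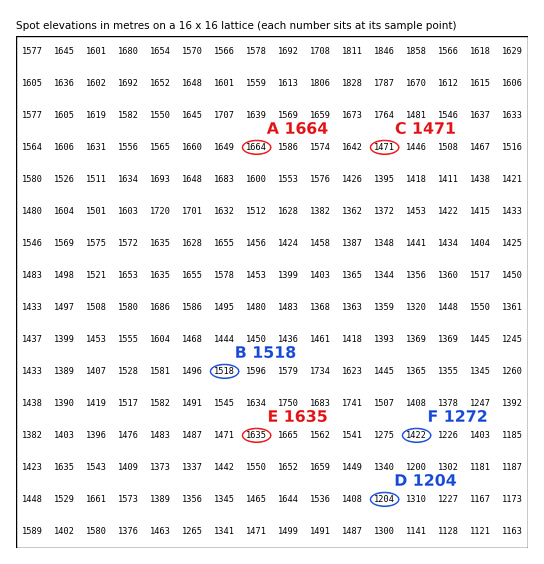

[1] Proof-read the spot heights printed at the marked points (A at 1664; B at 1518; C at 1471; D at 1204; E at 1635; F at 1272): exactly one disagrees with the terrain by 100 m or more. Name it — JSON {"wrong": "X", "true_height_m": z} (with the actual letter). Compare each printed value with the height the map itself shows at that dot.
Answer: {"wrong": "F", "true_height_m": 1422}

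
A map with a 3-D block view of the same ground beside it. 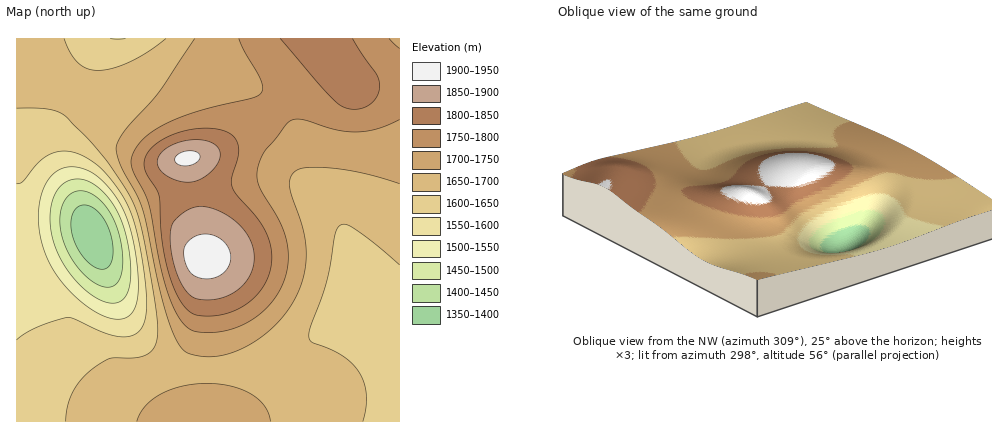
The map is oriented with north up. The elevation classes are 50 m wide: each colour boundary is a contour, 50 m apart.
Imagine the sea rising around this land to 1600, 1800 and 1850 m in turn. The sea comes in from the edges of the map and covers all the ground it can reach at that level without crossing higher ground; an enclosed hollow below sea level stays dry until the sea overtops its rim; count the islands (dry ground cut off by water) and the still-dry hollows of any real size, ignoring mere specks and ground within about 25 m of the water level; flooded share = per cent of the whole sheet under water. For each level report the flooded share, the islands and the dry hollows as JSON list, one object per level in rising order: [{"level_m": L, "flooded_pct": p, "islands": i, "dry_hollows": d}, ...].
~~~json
[{"level_m": 1600, "flooded_pct": 13, "islands": 0, "dry_hollows": 0}, {"level_m": 1800, "flooded_pct": 86, "islands": 1, "dry_hollows": 0}, {"level_m": 1850, "flooded_pct": 94, "islands": 2, "dry_hollows": 0}]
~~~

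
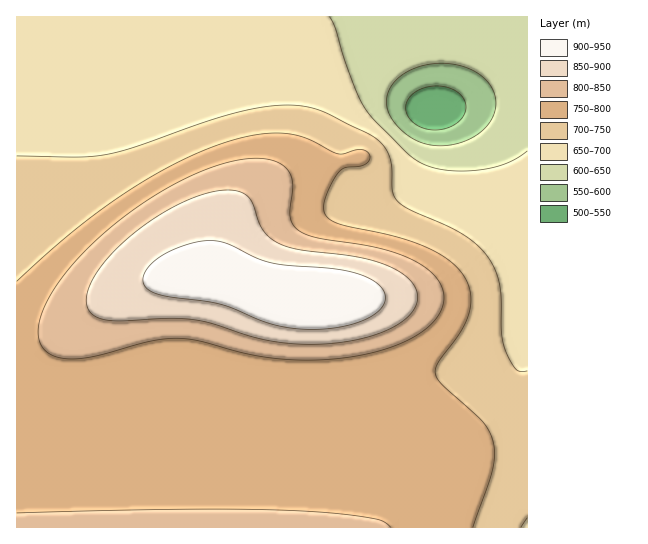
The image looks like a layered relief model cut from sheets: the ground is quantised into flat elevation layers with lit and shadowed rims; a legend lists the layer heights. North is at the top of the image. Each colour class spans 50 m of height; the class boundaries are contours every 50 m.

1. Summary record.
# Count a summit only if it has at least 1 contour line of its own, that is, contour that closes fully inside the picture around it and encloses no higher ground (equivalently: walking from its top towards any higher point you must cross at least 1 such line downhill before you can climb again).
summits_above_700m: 1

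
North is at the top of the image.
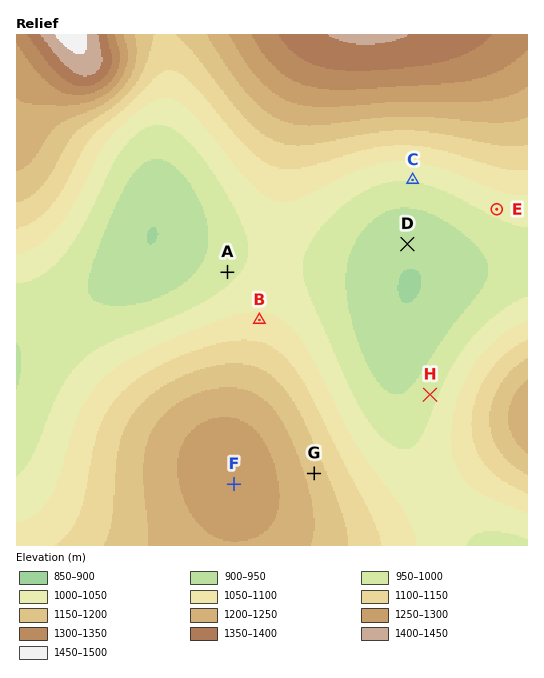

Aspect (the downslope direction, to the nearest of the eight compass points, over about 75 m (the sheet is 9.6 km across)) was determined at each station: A NW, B N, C S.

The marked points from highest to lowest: F G E H D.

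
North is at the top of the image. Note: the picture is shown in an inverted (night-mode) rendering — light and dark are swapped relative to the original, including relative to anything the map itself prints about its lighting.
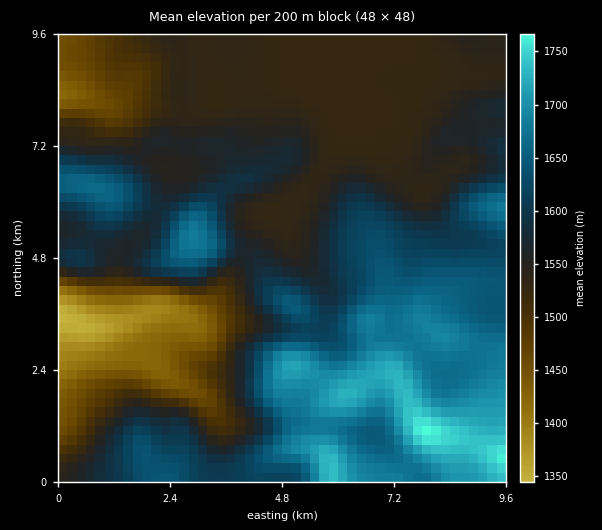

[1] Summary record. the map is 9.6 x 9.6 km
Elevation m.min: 1340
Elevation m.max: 1770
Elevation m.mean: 1580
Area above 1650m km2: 19.5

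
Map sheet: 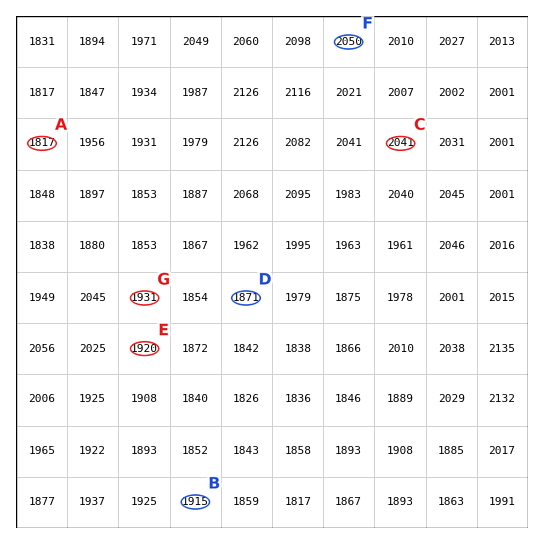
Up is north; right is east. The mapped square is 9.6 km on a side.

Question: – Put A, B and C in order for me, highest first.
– C B A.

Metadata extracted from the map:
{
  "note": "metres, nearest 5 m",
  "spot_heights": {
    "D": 1870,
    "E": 1920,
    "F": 2050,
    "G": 1930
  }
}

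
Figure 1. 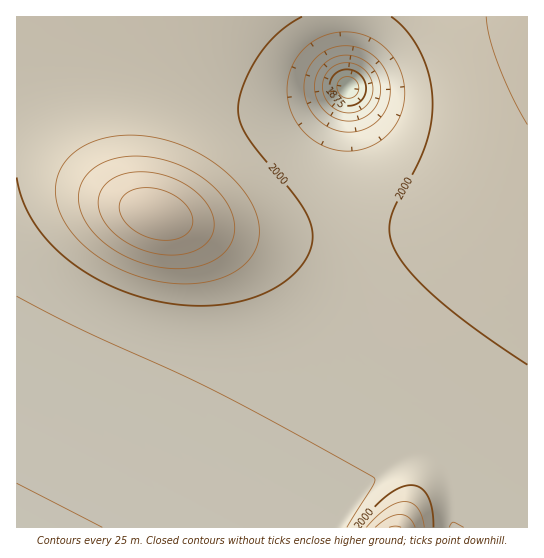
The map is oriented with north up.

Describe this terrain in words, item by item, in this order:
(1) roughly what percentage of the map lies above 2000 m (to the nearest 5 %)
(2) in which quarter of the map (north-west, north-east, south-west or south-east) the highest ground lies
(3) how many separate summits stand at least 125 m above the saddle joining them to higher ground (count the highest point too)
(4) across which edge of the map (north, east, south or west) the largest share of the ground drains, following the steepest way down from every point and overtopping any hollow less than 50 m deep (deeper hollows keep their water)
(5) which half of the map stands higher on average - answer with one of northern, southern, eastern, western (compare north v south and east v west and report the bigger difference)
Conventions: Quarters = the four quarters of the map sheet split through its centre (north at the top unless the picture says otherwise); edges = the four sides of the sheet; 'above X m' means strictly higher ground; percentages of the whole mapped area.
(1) About 40 % of the map lies above 2000 m.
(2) The highest ground is in the north-west quarter.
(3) There is 1 summit with 125 m or more of prominence.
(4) Most of the ground drains across the southern edge.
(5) Taken as a whole, the northern half is higher than the southern.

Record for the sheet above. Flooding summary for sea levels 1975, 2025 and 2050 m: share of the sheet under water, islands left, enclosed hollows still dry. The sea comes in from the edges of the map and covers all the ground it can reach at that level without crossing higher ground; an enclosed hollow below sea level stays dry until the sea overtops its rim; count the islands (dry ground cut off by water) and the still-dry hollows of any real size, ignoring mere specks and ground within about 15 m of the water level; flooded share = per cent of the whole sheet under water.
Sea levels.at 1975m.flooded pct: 19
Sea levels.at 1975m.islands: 0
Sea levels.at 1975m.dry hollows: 1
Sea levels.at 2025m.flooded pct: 90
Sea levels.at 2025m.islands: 1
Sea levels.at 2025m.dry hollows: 0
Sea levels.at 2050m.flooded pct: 95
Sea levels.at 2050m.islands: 1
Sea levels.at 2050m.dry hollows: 0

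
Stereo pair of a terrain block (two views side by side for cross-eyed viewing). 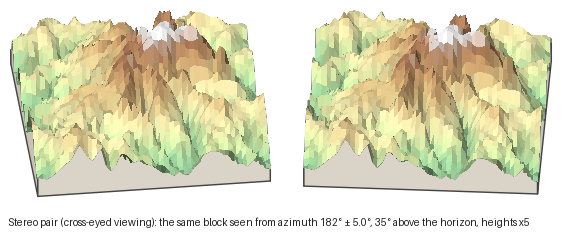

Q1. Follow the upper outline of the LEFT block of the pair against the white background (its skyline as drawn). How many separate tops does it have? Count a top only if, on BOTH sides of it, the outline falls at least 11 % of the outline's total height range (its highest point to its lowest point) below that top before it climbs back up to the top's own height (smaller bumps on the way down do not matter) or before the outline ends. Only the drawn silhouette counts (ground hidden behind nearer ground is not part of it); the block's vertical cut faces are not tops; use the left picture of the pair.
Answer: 2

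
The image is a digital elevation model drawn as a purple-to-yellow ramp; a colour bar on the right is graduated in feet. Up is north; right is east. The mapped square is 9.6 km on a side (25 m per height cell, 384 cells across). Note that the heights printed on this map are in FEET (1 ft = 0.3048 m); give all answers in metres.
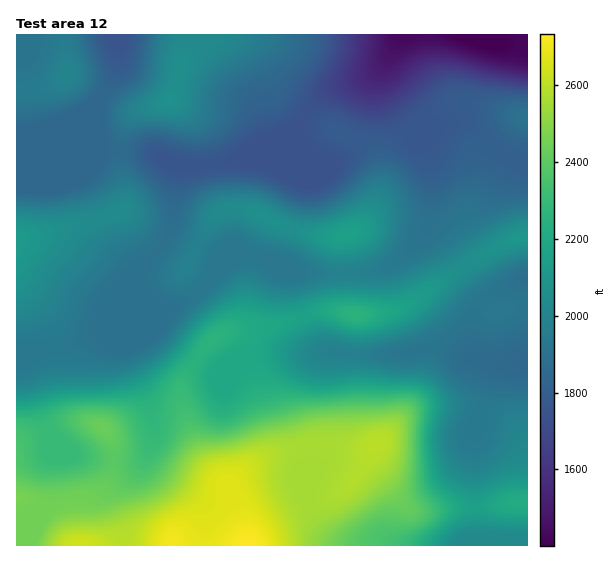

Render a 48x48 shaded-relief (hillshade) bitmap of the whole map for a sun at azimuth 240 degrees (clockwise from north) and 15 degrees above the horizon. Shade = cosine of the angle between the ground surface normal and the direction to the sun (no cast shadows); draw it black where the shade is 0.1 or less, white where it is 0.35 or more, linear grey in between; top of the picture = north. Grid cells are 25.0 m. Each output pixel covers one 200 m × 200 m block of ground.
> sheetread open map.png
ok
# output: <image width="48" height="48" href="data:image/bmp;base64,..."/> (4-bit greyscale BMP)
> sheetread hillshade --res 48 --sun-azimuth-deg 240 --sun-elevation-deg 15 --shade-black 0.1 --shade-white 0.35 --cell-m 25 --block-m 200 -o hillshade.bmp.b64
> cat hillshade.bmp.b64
<image width="48" height="48" href="data:image/bmp;base64,Qk32BAAAAAAAAHYAAAAoAAAAMAAAADAAAAABAAQAAAAAAIAEAAATCwAAEwsAABAAAAAAAAAAAAAAABEREQAiIiIAMzMzAERERABVVVUAZmZmAHd3dwCIiIgAmZmZAKqqqgC7u7sAzMzMAN3d3QDu7u4A////AKvMqHd4q8uYiaqphmZniIiZmZh3iqq7u6q7mHeJq7uYiaqphmZ4mYmZqqmHiavMzKqql3eJmqqZmaqpdmeJmZmZq7l2ebzd3aqpmIiZmZmZmqqZdmeZqqmZq6dVV5vMy5iJmZmIiJqqqqqYdniaqqmZmXUzRXmqmXd4iIiIiJq8y6qYd3iaqqmZmGMiNWiZh3Z3iJmYeJvNzKmYd4maqqqZl1IRNXiZh3d4maqpeJvNy5iIeImaqqqpl0EBRnmZmHeJmry5d5vMuXd4iImaqqqqljABRomqqYiZrN25d4rLp2Z4iIiZmqqqhiABR4qrqniazdynZoq7llaIh3iZmZmZhSACV5q7qnebzLl1Voq6hmeJh3iId3d3dSACV5q7qWeaqYZVV5q6dmiZiIh3ZmZmZTECR4mqmGeIdlRVZ5u5dnipmIdlVVVVVTEBNniZiHeHZVVWeKu5dnmqmHZUVWVURDEBNXiIiIiHZmZniaupd4mqmGVEVmZUNDMiRniIiJmYh3d3iau5iJmql2VVZ3ZVRVVVZ4mZmZmZmIiImau7qZmpl2VneIh3d4iHiJmZmaqpmIiZmavNypmZmHd4mru6qqqZmaqqqaqqmYmaqavN26mZmYiZvf/cu7qpmaqqqaqqmImqqqq926iIiZmaz//LqqmZmaqqqqqpmImqqqqsy6mHd4iaztuYiZiImaqqmamZiImaqqqru6mHZmeJqpdmeIiIiJqpmZmIiImaqqu7qqqXVVZ4h2VVZ4iIeJmZiJmIiZmZqrzLmaqXVWeIh3ZmeImIiJmZiJiImZmZmru6mJqYd4maupmIiJmIiZmZmZiJmZmZmqu6mJmZmarN3cupmZmZmqqaqpiJmZmZmaq7mJmqq73v7supiImZqqqqu4iJmZmaqZmrupmszd3u3LqXd4maqqqqq4iIiZmqqYiby6rN7cuqqpmGVniaqpqqmWZ3iJmqmHeL3LvNyoZmeIh2VXiZqZmZiFVneImZhlaLzLqqhjI1eJiHZWeJqZmYh2ZneImZdUV6uph2QhJGiZmYZVaJqZiIh4iImZmpdUV4mXZUMjRomqqoZVZ5qZiIiJmpmZqpZEV4mHZlVWiZmrupdVaJqZiIiKqqqqqpZVeZmZiIiZqqqru5dmeaqpmJmaqqqqqpdnm7u6mZmqqqqru5h3iaqpmZqqqqqqq6iJzd26mZqqqqu7upiImqqqmau6qqqqq8us7uy5mZmqqru6mIiJmqqqqrzKqqqqrNzN7sqYiJqqqrqYd3iZqqqqu8zLuqqqrd3N3Kh3eJqqmZmGZniaqqqqu8uqu7qpq8u8uodneJqpiIh2Vniaqqqqqph6q7uYiaq7uod3iZqpiHdmZniaqqqYd2VJq7qGZ4q8y5d4iZqpmHd2Z3iaqphlRDM5q7p1Rore7JiImaqpmId3ZniaqYZDMzRKq7lkRovf7JiJmZqZmYd2ZniZmGVDNFZ6q7lkRpvv66mZmZmZiIdmZmeJmGVVZ5maqqlkR5ve66mamZmIiHZVVmaIh2Znmaqw=="/>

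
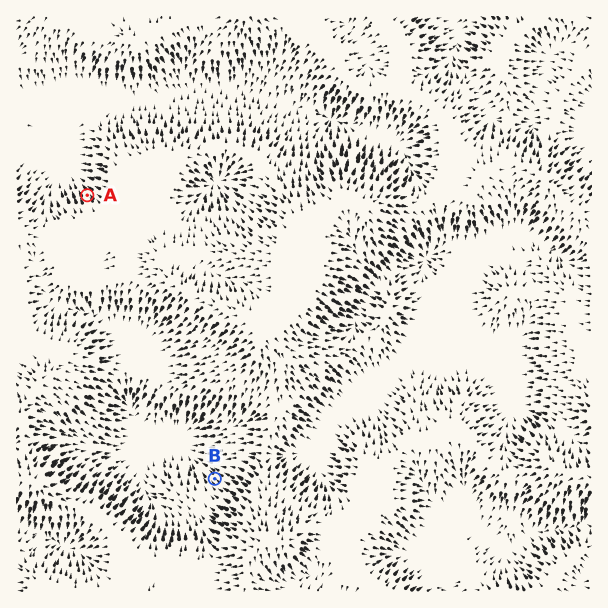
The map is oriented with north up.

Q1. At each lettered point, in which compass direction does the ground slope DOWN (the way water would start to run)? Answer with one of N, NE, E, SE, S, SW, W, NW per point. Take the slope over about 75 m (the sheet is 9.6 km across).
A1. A NW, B NW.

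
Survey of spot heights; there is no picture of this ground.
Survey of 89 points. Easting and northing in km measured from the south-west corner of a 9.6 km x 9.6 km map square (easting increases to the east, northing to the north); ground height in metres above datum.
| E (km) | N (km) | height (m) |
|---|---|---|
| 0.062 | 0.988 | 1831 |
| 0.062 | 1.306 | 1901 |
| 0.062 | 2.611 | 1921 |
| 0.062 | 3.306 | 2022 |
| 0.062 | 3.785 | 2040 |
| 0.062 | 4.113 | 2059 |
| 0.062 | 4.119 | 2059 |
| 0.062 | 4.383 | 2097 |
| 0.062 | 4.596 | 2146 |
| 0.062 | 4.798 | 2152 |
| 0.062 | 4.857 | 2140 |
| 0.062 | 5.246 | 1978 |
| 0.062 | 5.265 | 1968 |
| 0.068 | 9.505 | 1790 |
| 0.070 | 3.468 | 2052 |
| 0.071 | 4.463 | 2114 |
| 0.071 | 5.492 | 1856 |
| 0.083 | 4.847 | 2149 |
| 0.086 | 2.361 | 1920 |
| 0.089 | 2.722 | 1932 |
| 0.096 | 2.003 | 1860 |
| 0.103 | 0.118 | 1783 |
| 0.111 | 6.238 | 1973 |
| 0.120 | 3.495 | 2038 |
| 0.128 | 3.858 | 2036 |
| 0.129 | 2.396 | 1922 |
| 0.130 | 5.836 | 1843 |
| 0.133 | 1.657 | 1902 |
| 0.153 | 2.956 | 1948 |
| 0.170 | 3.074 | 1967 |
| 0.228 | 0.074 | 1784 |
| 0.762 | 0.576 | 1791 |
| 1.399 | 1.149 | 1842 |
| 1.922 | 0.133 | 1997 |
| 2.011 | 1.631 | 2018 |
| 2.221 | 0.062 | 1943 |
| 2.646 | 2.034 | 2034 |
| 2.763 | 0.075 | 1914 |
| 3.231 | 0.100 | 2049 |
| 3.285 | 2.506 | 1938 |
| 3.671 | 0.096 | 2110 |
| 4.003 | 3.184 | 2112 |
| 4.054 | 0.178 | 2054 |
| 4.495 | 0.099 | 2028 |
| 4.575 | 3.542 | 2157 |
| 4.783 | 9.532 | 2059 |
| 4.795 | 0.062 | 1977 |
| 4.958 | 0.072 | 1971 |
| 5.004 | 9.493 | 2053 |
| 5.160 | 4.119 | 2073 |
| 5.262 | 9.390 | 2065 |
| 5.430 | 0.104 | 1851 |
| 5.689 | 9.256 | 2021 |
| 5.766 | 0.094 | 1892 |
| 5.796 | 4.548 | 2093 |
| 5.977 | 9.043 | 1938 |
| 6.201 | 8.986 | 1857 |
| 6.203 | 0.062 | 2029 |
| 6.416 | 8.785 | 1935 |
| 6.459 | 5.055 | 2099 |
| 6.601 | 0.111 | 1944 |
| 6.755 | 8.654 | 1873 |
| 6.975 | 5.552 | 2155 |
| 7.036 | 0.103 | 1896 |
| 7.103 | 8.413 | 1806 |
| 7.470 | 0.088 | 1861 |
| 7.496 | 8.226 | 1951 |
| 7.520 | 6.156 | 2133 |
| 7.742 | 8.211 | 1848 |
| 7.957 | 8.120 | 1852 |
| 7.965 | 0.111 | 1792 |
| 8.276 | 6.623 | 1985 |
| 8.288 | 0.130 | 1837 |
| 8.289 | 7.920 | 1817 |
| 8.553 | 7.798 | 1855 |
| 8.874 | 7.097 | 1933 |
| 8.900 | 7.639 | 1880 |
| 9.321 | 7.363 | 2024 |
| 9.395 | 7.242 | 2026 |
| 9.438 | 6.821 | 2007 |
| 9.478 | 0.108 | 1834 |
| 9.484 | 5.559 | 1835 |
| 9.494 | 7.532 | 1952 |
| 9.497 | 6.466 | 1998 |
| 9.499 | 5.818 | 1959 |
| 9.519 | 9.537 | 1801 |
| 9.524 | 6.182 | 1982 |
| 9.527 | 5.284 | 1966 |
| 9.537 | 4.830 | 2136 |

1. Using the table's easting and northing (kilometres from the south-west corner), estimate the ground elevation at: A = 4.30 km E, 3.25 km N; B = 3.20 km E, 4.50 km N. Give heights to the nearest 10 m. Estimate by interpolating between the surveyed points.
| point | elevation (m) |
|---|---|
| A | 2150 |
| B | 1970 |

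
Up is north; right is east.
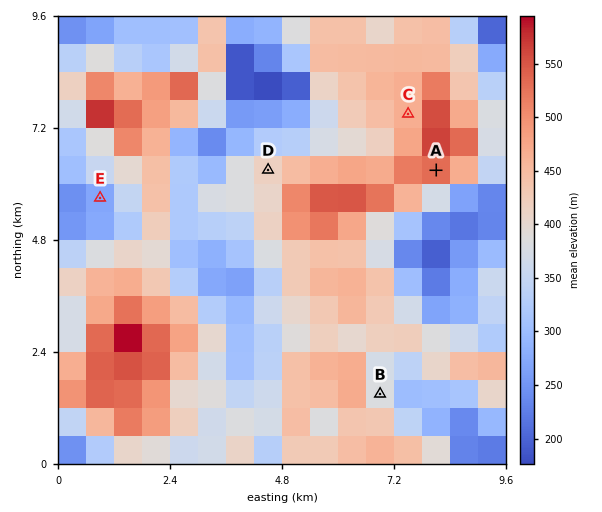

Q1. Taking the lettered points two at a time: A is higher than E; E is lower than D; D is higher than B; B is lower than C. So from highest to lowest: A C D B E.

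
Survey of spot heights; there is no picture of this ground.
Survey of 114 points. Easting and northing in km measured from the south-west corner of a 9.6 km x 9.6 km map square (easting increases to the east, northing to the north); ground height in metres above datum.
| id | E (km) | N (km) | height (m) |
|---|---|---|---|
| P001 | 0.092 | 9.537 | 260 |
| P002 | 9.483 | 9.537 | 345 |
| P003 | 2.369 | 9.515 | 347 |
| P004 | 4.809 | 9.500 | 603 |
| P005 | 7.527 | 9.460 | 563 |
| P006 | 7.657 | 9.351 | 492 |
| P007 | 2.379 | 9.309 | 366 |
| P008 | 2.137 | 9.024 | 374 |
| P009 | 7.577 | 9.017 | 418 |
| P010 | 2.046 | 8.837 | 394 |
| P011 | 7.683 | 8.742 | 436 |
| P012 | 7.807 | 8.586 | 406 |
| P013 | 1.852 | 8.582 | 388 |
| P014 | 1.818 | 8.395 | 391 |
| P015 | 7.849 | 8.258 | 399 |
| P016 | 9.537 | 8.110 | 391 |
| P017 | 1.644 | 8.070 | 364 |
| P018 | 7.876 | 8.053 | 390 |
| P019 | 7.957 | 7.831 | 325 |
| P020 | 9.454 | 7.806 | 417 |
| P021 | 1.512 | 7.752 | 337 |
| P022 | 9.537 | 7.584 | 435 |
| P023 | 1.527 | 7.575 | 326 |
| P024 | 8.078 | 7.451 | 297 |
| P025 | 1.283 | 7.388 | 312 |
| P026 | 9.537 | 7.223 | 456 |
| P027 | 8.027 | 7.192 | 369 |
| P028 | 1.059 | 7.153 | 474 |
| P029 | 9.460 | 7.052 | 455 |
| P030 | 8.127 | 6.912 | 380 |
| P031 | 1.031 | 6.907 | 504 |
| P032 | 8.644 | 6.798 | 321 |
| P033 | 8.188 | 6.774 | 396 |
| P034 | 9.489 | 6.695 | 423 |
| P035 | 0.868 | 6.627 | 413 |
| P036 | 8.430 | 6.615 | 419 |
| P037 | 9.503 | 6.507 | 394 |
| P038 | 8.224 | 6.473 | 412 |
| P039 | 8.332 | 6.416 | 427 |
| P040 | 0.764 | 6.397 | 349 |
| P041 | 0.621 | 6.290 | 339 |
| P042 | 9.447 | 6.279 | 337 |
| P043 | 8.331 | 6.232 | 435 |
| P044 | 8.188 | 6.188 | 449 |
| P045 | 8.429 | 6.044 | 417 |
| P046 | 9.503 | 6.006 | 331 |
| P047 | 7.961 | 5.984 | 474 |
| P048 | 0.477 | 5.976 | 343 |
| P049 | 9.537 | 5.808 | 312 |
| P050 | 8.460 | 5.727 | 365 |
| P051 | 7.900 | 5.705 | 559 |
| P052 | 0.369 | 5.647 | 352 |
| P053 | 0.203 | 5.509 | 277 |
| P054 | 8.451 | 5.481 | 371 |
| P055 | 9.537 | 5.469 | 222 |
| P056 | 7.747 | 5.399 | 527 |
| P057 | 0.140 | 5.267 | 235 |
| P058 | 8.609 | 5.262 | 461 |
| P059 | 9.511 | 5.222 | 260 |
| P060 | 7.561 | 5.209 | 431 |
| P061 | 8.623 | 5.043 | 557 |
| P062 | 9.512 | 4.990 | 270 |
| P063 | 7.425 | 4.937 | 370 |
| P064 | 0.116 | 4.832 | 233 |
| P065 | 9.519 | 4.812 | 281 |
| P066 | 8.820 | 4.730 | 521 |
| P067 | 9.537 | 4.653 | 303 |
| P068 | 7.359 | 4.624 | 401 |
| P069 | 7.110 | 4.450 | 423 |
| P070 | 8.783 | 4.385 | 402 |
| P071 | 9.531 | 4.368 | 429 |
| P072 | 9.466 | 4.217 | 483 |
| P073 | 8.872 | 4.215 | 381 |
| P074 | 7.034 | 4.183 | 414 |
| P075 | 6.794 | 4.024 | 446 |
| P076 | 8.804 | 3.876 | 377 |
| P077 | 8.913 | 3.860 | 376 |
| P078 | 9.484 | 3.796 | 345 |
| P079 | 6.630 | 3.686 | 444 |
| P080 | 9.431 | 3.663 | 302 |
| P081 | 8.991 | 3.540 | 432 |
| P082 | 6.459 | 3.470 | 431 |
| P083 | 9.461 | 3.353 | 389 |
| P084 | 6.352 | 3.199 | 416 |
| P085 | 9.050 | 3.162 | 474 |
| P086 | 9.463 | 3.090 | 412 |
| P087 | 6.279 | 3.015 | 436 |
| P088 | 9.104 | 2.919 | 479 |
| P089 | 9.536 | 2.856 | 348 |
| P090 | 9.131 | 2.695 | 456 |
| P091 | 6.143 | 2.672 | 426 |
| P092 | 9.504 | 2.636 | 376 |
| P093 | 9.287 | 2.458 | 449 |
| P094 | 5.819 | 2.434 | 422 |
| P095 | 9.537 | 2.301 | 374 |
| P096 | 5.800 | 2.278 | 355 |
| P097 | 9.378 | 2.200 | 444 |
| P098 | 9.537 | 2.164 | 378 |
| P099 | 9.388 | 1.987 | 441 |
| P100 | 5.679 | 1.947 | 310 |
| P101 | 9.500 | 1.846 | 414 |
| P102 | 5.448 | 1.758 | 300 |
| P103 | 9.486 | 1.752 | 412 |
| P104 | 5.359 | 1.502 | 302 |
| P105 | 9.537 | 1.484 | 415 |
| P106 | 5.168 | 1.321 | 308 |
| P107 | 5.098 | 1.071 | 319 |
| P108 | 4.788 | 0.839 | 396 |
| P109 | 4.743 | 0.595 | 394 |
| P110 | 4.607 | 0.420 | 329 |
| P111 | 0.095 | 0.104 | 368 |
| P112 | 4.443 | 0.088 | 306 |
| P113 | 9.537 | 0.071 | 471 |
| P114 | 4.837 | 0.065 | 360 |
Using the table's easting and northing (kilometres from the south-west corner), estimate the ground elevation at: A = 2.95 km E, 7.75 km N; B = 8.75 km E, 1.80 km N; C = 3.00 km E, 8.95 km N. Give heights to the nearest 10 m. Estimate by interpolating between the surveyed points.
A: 430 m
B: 460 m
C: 420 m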